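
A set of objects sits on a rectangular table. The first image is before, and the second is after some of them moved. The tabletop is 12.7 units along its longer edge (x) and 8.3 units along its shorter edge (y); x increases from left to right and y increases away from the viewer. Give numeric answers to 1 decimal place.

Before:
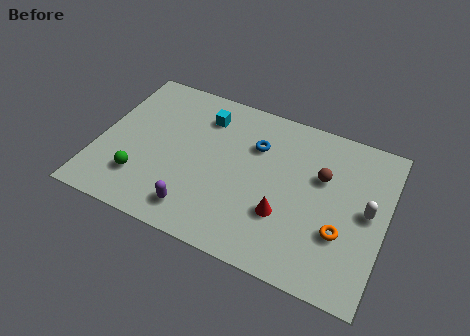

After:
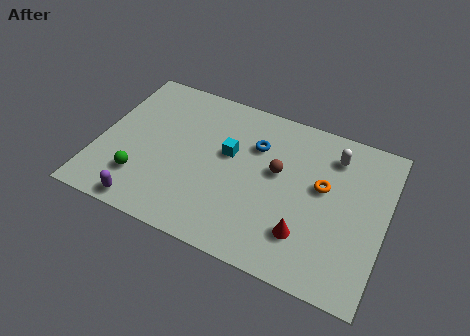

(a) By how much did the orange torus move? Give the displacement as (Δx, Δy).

(-1.0, 2.0)

The orange torus was at about (10.9, 2.8) and moved to about (9.9, 4.8).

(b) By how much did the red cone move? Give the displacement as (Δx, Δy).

(1.0, -0.6)

The red cone was at about (8.4, 2.7) and moved to about (9.4, 2.1).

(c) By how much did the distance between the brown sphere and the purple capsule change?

+0.3

Before: roughly 6.4 units apart; after: 6.7. That's 0.3 units further apart.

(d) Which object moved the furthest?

the white capsule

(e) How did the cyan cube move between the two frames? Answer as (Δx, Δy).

(1.3, -1.6)

From the two frames, the cyan cube sits at roughly (4.4, 6.5) before and (5.7, 4.9) after.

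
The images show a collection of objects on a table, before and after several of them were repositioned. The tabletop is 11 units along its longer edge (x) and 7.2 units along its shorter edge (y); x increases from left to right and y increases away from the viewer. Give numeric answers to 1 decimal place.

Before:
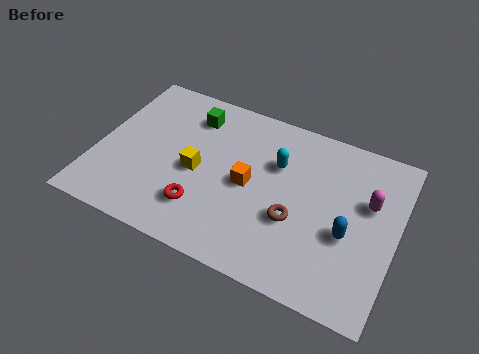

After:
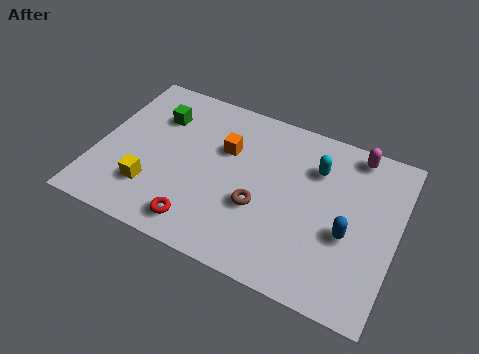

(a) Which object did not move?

the blue capsule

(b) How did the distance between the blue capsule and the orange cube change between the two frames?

+1.3

They were about 3.7 units apart before and 5.0 after — 1.3 units further apart.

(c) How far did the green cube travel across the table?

1.3

The green cube moved from about (3.2, 5.7) to (2.0, 5.2), a distance of √(1.2² + 0.5²) ≈ 1.3.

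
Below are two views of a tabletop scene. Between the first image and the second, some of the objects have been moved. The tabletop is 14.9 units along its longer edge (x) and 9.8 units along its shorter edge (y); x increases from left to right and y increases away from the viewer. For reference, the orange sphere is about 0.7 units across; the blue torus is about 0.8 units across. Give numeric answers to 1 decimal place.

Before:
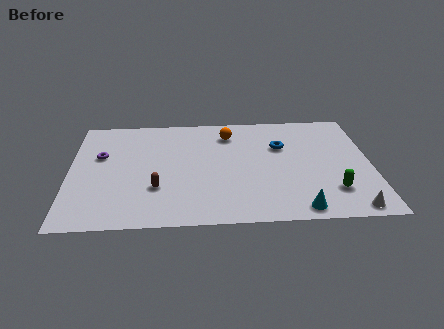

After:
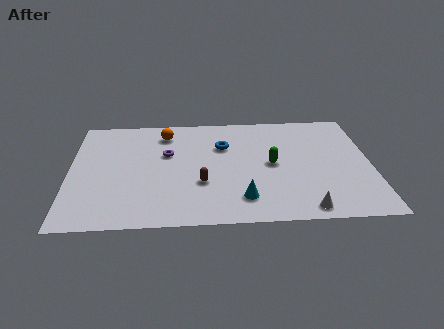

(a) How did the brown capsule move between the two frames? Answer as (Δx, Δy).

(2.2, 0.3)

From the two frames, the brown capsule sits at roughly (4.3, 3.1) before and (6.5, 3.4) after.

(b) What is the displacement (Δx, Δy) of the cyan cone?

(-2.7, 1.0)

From the two frames, the cyan cone sits at roughly (11.2, 1.0) before and (8.5, 2.0) after.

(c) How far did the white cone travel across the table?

2.2

From (13.7, 0.9) to (11.5, 1.0), the white cone covered √(2.2² + 0.1²) ≈ 2.2 units.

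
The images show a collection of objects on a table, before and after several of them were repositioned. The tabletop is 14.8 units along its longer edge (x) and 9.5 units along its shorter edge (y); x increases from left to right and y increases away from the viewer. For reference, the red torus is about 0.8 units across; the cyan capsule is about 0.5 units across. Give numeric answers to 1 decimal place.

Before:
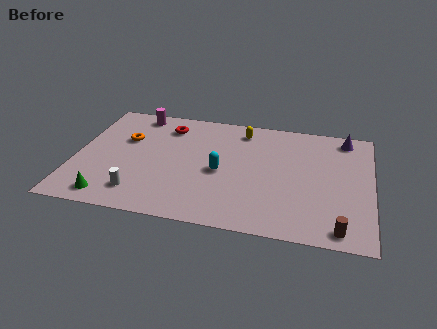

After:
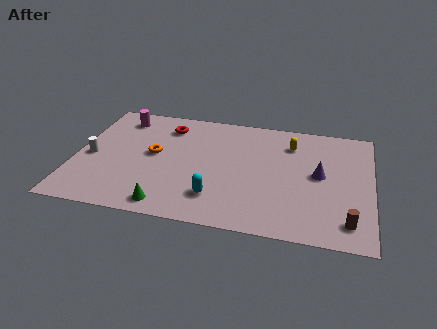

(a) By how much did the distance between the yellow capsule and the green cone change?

-0.7

Before: roughly 9.2 units apart; after: 8.5. That's 0.7 units closer together.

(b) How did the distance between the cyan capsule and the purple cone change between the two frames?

-1.6

They were about 7.3 units apart before and 5.7 after — 1.6 units closer together.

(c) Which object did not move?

the red torus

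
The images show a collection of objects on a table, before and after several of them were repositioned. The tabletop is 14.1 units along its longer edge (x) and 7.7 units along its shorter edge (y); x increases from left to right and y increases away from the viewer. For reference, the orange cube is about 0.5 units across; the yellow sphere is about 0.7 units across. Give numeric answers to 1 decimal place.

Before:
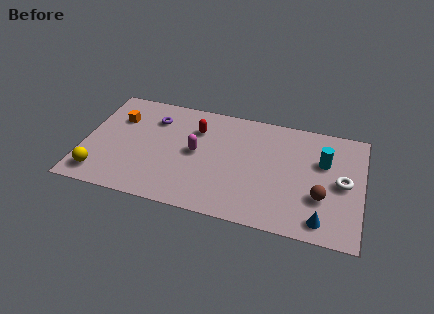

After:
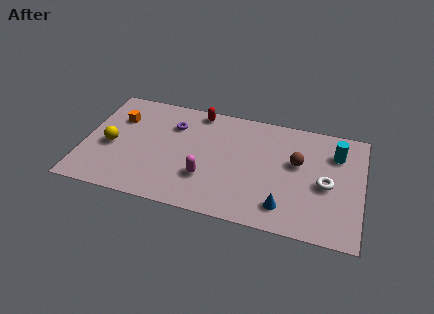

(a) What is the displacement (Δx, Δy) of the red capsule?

(0.0, 1.3)

The red capsule was at about (5.6, 5.6) and moved to about (5.6, 6.9).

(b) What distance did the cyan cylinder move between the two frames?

0.9

The cyan cylinder was near (12.1, 5.0) before and (12.7, 5.7) after, so it travelled √(0.6² + 0.7²) ≈ 0.9 units.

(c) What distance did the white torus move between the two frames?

0.9

From (13.1, 3.8) to (12.3, 3.5), the white torus covered √(0.8² + 0.3²) ≈ 0.9 units.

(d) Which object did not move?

the orange cube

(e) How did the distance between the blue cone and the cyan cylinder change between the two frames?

+0.9

The distance was about 3.9 in the first image and 4.8 in the second, so they moved 0.9 units further apart.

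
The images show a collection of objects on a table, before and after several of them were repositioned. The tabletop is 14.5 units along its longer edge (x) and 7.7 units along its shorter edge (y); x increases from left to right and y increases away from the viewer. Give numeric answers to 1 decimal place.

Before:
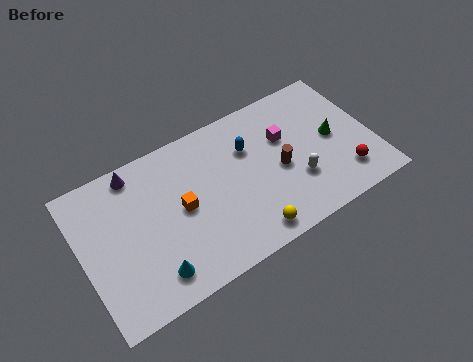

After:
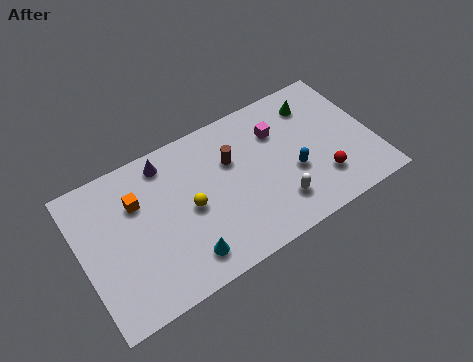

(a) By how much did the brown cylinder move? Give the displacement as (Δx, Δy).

(-2.2, 1.6)

The brown cylinder started near (9.8, 3.5) and ended near (7.6, 5.1).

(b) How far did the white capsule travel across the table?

1.3

From (10.5, 2.5) to (9.4, 1.8), the white capsule covered √(1.1² + 0.7²) ≈ 1.3 units.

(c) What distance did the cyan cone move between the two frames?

1.6

The cyan cone moved from about (3.1, 1.4) to (4.7, 1.4), a distance of √(1.6² + 0.0²) ≈ 1.6.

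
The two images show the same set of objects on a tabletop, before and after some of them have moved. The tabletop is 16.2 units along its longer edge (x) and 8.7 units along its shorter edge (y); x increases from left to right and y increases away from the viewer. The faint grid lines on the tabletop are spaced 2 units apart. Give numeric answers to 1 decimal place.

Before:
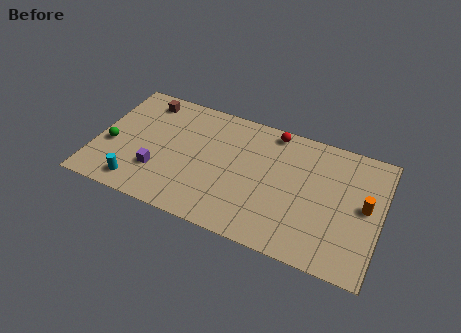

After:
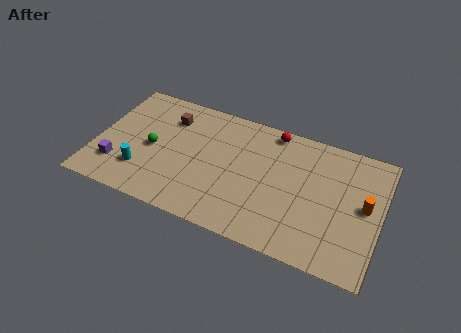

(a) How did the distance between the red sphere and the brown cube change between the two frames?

-1.4

They were about 7.4 units apart before and 6.0 after — 1.4 units closer together.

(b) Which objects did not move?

the red sphere and the orange cylinder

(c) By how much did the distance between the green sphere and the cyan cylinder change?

-1.0

The distance was about 2.8 in the first image and 1.8 in the second, so they moved 1.0 units closer together.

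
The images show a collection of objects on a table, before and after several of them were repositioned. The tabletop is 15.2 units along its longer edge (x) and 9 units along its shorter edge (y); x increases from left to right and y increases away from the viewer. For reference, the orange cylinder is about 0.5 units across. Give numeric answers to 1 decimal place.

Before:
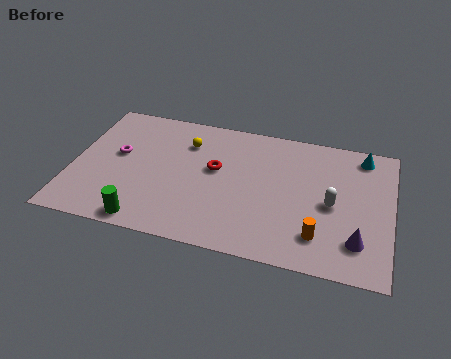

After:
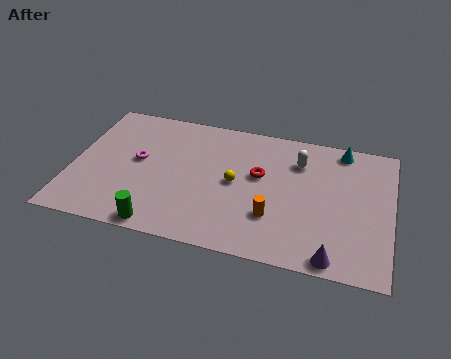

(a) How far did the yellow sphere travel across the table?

3.3

The yellow sphere moved from about (5.3, 6.7) to (7.8, 4.5), a distance of √(2.5² + 2.2²) ≈ 3.3.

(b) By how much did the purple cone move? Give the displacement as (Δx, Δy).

(-1.1, -1.3)

The purple cone started near (13.7, 2.1) and ended near (12.6, 0.8).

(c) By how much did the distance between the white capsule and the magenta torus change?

-2.5

The distance was about 10.3 in the first image and 7.8 in the second, so they moved 2.5 units closer together.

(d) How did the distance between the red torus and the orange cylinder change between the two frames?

-3.3

The distance was about 6.0 in the first image and 2.7 in the second, so they moved 3.3 units closer together.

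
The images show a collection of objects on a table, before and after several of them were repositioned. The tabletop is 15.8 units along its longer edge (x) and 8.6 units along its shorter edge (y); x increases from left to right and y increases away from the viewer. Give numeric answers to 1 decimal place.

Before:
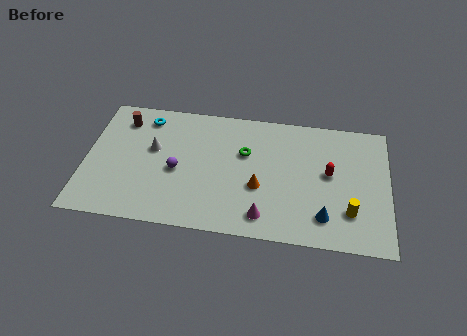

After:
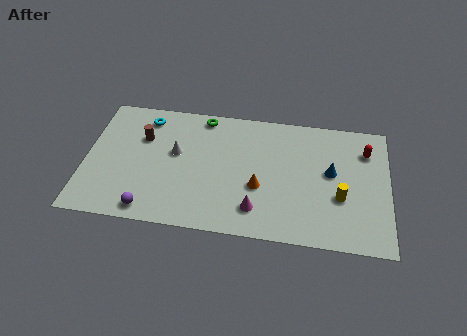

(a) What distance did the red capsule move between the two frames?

2.6

From (12.7, 4.7) to (14.6, 6.5), the red capsule covered √(1.9² + 1.8²) ≈ 2.6 units.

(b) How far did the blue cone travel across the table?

3.0

The blue cone was near (12.5, 1.8) before and (12.8, 4.8) after, so it travelled √(0.3² + 3.0²) ≈ 3.0 units.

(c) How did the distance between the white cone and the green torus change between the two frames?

-1.8

They were about 4.8 units apart before and 3.0 after — 1.8 units closer together.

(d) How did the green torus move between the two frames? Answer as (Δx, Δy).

(-2.3, 2.2)

The green torus started near (8.3, 5.5) and ended near (6.0, 7.7).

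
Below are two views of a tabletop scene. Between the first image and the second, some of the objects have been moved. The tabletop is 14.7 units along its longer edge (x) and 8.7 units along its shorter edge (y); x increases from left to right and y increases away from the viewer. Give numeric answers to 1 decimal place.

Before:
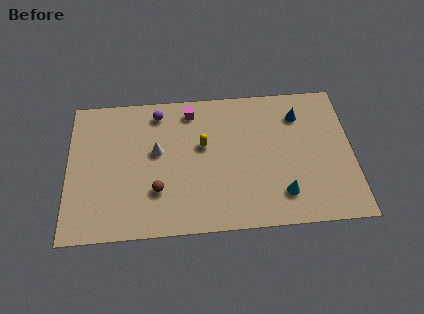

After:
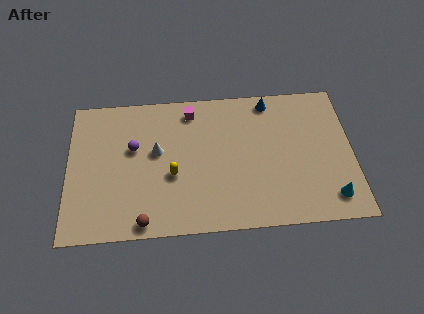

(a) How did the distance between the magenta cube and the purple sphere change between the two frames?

+2.0

The distance was about 1.7 in the first image and 3.7 in the second, so they moved 2.0 units further apart.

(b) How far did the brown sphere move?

1.9

The brown sphere moved from about (4.6, 2.6) to (3.9, 0.8), a distance of √(0.7² + 1.8²) ≈ 1.9.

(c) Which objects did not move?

the magenta cube and the white cone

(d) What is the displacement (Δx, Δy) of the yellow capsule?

(-1.6, -1.7)

From the two frames, the yellow capsule sits at roughly (7.0, 5.2) before and (5.4, 3.5) after.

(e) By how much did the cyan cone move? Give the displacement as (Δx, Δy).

(2.5, -0.4)

The cyan cone was at about (11.0, 1.9) and moved to about (13.5, 1.5).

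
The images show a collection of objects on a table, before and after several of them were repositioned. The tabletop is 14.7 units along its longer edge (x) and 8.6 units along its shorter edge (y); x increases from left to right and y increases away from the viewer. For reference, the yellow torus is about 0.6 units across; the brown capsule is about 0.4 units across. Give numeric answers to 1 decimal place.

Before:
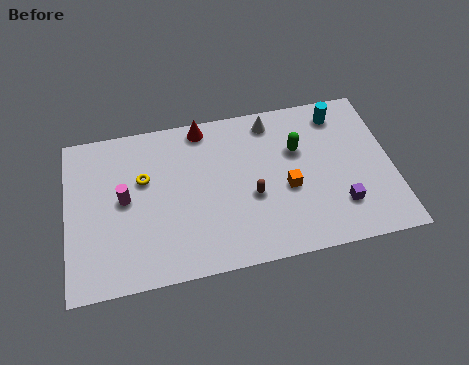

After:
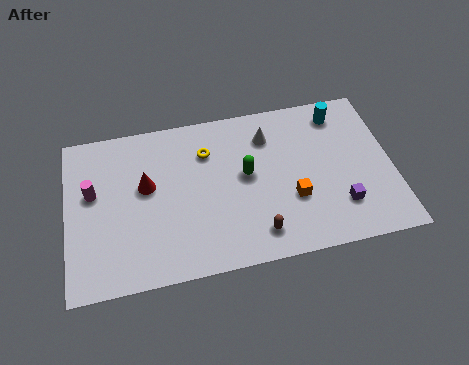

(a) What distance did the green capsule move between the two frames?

2.6

The green capsule moved from about (10.5, 5.6) to (8.1, 4.7), a distance of √(2.4² + 0.9²) ≈ 2.6.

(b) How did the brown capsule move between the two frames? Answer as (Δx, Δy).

(0.1, -2.0)

The brown capsule was at about (8.3, 3.5) and moved to about (8.4, 1.5).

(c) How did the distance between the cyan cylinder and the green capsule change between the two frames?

+2.5

The distance was about 2.6 in the first image and 5.1 in the second, so they moved 2.5 units further apart.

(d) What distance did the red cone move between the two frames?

3.8

The red cone moved from about (6.3, 7.7) to (3.6, 5.0), a distance of √(2.7² + 2.7²) ≈ 3.8.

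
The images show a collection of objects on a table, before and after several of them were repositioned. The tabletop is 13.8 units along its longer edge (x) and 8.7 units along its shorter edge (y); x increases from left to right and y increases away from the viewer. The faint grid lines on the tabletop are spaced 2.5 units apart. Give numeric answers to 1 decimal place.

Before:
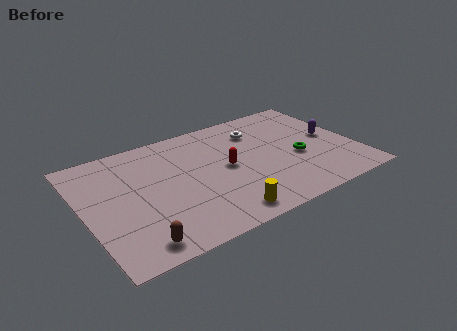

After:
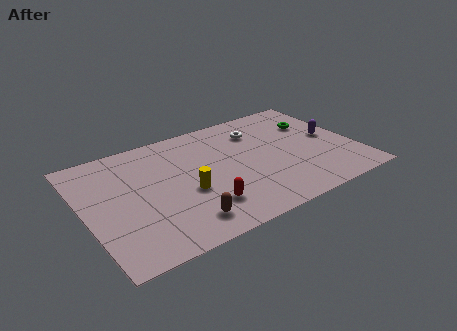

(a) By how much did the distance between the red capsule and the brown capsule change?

-4.8

Before: roughly 6.1 units apart; after: 1.3. That's 4.8 units closer together.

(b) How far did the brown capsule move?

2.4

The brown capsule moved from about (2.1, 1.1) to (4.5, 1.5), a distance of √(2.4² + 0.4²) ≈ 2.4.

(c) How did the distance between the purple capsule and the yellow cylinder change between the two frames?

+0.6

The distance was about 7.2 in the first image and 7.8 in the second, so they moved 0.6 units further apart.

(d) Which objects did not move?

the white torus and the purple capsule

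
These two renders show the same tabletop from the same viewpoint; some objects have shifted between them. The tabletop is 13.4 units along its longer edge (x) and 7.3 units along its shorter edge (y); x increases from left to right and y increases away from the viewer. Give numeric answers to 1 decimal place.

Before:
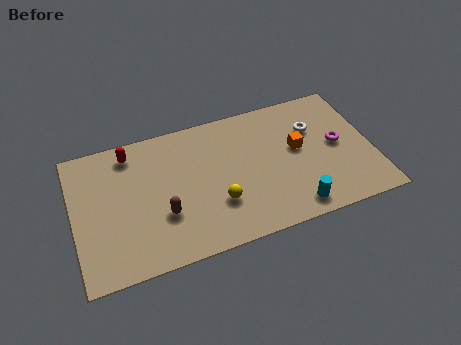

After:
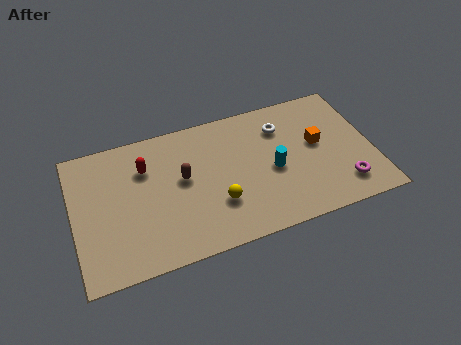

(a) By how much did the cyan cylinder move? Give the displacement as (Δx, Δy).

(-0.7, 2.3)

From the two frames, the cyan cylinder sits at roughly (9.6, 1.0) before and (8.9, 3.3) after.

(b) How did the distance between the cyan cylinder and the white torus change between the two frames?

-1.9

They were about 4.2 units apart before and 2.3 after — 1.9 units closer together.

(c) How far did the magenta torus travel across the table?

2.3

From (11.9, 3.8) to (11.9, 1.5), the magenta torus covered √(0.0² + 2.3²) ≈ 2.3 units.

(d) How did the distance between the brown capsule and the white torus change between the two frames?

-2.6

The distance was about 7.4 in the first image and 4.8 in the second, so they moved 2.6 units closer together.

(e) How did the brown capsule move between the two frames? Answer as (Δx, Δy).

(1.0, 1.6)

From the two frames, the brown capsule sits at roughly (3.9, 2.5) before and (4.9, 4.1) after.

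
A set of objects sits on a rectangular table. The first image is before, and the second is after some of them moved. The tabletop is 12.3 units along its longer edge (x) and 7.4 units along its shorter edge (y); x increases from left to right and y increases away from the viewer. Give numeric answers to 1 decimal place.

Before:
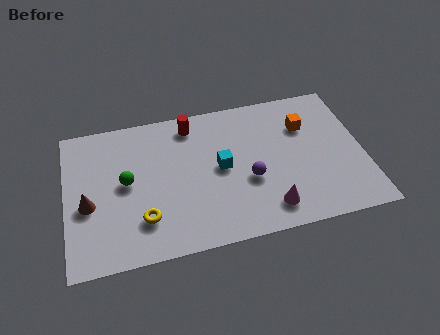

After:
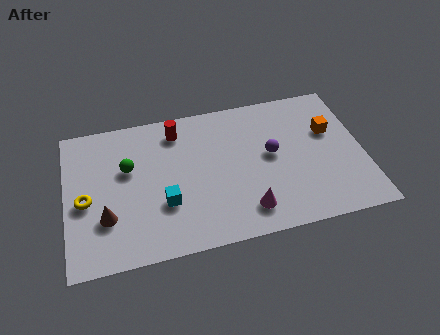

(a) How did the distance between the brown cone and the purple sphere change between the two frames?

+0.5

The distance was about 6.6 in the first image and 7.1 in the second, so they moved 0.5 units further apart.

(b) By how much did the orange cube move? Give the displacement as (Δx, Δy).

(1.0, -0.5)

The orange cube started near (10.0, 5.2) and ended near (11.0, 4.7).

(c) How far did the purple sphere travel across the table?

1.5

From (7.5, 2.9) to (8.5, 4.0), the purple sphere covered √(1.0² + 1.1²) ≈ 1.5 units.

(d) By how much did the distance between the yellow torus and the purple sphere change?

+3.2

The distance was about 4.5 in the first image and 7.7 in the second, so they moved 3.2 units further apart.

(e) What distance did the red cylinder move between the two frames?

0.6

The red cylinder was near (5.3, 6.3) before and (4.7, 6.1) after, so it travelled √(0.6² + 0.2²) ≈ 0.6 units.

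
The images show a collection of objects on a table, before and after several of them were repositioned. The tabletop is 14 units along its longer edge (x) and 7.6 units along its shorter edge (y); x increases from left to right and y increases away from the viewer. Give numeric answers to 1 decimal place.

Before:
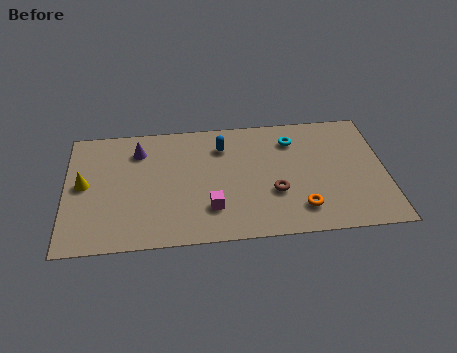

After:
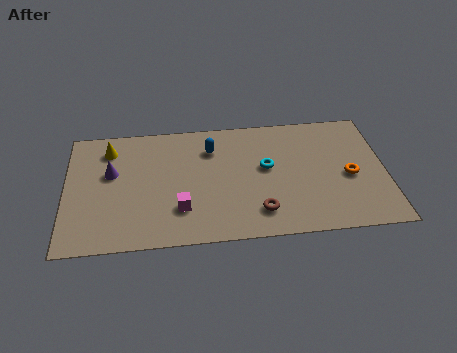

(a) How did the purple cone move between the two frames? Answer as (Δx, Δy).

(-1.2, -1.3)

From the two frames, the purple cone sits at roughly (3.2, 5.9) before and (2.0, 4.6) after.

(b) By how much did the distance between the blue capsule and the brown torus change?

+0.8

They were about 3.8 units apart before and 4.6 after — 0.8 units further apart.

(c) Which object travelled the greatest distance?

the orange torus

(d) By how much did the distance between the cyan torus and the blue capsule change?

-0.3

The distance was about 3.1 in the first image and 2.8 in the second, so they moved 0.3 units closer together.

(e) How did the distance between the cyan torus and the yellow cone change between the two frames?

-2.3

Before: roughly 9.4 units apart; after: 7.1. That's 2.3 units closer together.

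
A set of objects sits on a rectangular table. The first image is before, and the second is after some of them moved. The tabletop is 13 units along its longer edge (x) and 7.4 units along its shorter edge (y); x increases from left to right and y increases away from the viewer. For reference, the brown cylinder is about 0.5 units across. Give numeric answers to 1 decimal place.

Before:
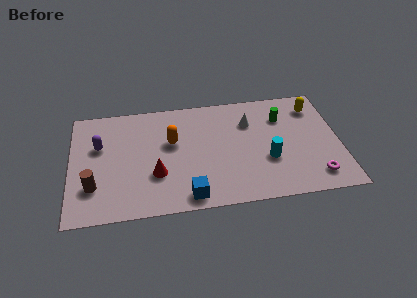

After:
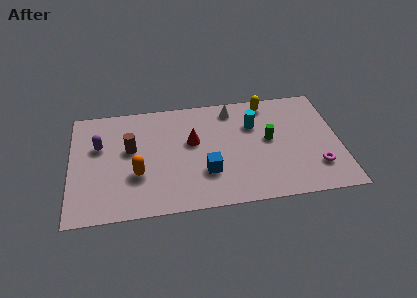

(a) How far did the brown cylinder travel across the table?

2.8

The brown cylinder was near (1.1, 2.1) before and (2.9, 4.3) after, so it travelled √(1.8² + 2.2²) ≈ 2.8 units.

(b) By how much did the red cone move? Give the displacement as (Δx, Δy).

(1.8, 1.9)

The red cone started near (4.1, 2.5) and ended near (5.9, 4.4).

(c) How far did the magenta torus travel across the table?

0.6

From (11.7, 1.3) to (11.8, 1.9), the magenta torus covered √(0.1² + 0.6²) ≈ 0.6 units.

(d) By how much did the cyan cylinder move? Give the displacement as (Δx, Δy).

(-0.6, 2.4)

From the two frames, the cyan cylinder sits at roughly (9.5, 2.7) before and (8.9, 5.1) after.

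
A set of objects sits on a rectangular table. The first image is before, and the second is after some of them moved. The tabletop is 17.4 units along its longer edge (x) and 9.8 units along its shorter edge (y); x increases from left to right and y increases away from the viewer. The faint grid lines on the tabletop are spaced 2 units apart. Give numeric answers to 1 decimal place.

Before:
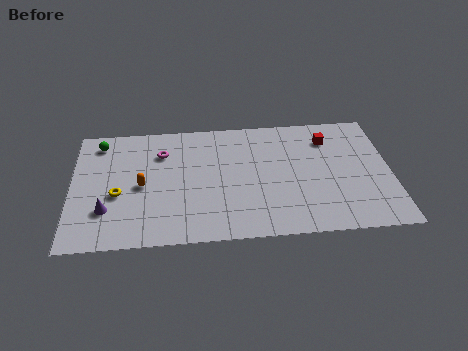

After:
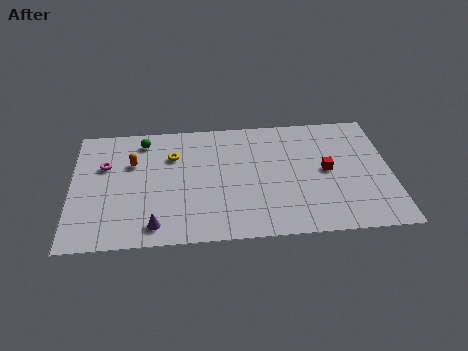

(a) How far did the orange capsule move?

2.0

From (3.8, 4.6) to (3.3, 6.5), the orange capsule covered √(0.5² + 1.9²) ≈ 2.0 units.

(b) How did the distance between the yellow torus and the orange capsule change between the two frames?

+0.8

Before: roughly 1.4 units apart; after: 2.2. That's 0.8 units further apart.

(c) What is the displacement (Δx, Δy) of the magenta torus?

(-3.1, -0.8)

The magenta torus started near (4.9, 7.2) and ended near (1.8, 6.4).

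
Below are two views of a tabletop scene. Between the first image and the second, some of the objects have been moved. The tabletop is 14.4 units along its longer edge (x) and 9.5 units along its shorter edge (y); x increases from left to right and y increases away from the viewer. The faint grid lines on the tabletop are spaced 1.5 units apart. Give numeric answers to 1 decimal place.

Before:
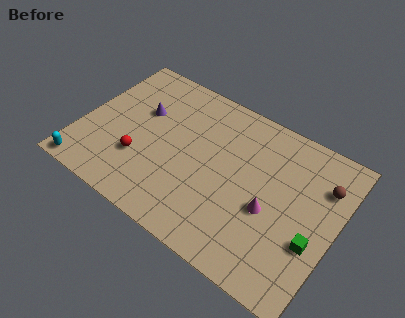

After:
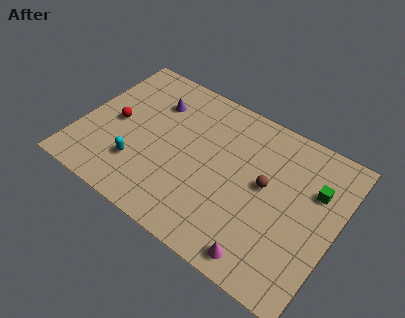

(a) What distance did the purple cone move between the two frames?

1.2

The purple cone was near (3.1, 6.0) before and (3.7, 7.0) after, so it travelled √(0.6² + 1.0²) ≈ 1.2 units.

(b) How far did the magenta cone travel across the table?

2.8

The magenta cone was near (10.9, 3.9) before and (11.0, 1.1) after, so it travelled √(0.1² + 2.8²) ≈ 2.8 units.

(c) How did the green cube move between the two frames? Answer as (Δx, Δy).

(-0.4, 3.0)

From the two frames, the green cube sits at roughly (13.4, 3.4) before and (13.0, 6.4) after.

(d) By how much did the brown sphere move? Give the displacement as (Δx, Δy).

(-3.0, -1.7)

The brown sphere started near (13.4, 6.9) and ended near (10.4, 5.2).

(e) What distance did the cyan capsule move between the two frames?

3.2

The cyan capsule was near (0.9, 0.8) before and (3.6, 2.6) after, so it travelled √(2.7² + 1.8²) ≈ 3.2 units.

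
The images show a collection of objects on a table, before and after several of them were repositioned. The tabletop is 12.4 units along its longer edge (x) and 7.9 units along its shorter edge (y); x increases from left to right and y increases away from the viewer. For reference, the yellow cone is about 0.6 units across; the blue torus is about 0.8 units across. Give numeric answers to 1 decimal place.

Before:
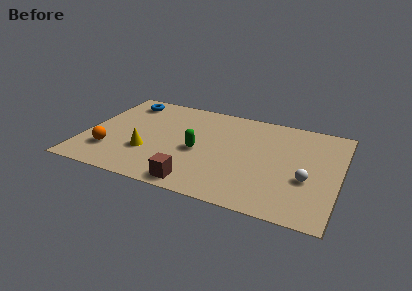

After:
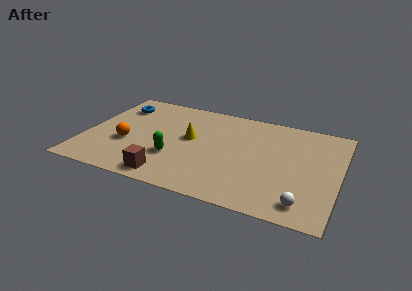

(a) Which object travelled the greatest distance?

the yellow cone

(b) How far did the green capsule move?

1.4

From (5.6, 3.5) to (4.5, 2.6), the green capsule covered √(1.1² + 0.9²) ≈ 1.4 units.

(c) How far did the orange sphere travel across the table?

1.1

The orange sphere moved from about (1.4, 2.1) to (2.1, 3.0), a distance of √(0.7² + 0.9²) ≈ 1.1.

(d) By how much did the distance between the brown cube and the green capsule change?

-1.0

Before: roughly 2.6 units apart; after: 1.6. That's 1.0 units closer together.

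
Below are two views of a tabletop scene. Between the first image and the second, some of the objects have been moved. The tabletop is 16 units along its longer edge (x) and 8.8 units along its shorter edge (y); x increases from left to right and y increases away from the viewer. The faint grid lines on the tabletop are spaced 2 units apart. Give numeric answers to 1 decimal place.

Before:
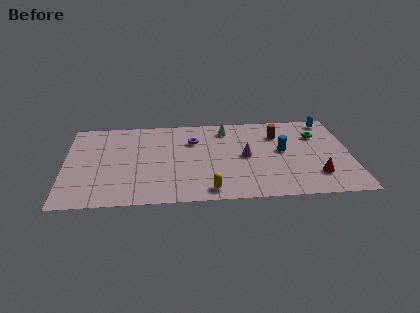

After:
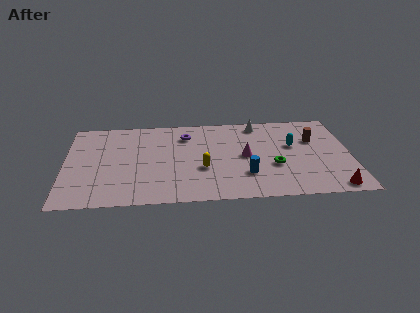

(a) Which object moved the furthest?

the green torus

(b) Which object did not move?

the magenta cone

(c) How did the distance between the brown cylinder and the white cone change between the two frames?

+0.6

They were about 3.0 units apart before and 3.6 after — 0.6 units further apart.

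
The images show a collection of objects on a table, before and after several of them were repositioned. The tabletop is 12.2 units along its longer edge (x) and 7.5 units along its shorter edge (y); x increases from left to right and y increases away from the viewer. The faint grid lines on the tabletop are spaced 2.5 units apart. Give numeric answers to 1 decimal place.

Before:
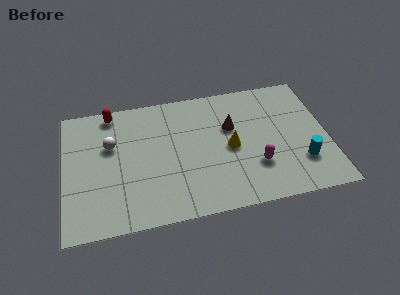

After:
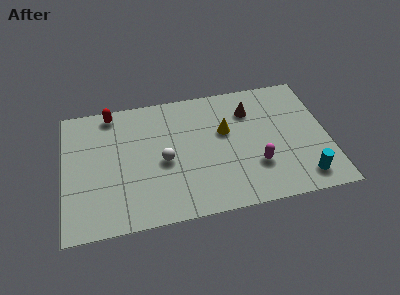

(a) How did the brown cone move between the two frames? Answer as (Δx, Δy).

(0.9, 0.8)

The brown cone started near (7.8, 4.8) and ended near (8.7, 5.6).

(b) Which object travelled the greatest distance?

the white sphere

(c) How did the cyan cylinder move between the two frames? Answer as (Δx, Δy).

(0.0, -0.9)

The cyan cylinder started near (10.9, 2.1) and ended near (10.9, 1.2).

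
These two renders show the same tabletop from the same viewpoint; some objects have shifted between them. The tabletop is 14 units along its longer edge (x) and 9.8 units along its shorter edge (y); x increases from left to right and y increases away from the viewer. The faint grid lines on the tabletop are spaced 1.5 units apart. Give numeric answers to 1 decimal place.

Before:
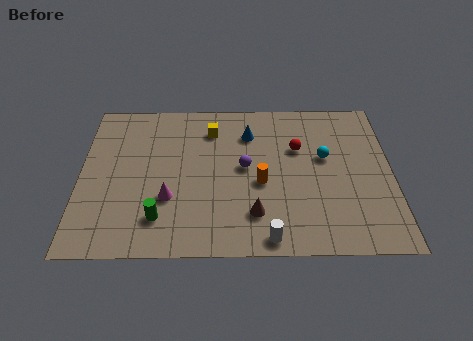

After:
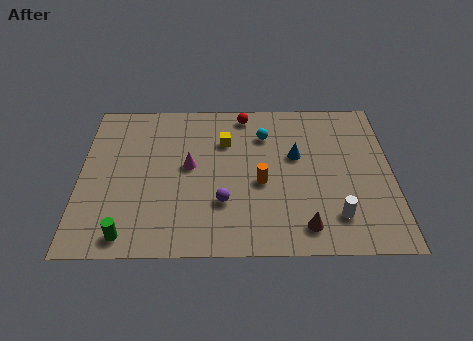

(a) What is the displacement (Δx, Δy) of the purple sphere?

(-1.0, -2.2)

The purple sphere started near (7.4, 5.2) and ended near (6.4, 3.0).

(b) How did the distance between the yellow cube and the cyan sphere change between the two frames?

-3.6

Before: roughly 5.4 units apart; after: 1.8. That's 3.6 units closer together.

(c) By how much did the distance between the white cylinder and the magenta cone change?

+2.2

They were about 5.0 units apart before and 7.2 after — 2.2 units further apart.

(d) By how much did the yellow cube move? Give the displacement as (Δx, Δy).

(0.6, -0.8)

From the two frames, the yellow cube sits at roughly (5.9, 7.7) before and (6.5, 6.9) after.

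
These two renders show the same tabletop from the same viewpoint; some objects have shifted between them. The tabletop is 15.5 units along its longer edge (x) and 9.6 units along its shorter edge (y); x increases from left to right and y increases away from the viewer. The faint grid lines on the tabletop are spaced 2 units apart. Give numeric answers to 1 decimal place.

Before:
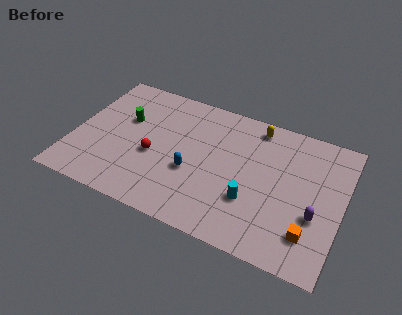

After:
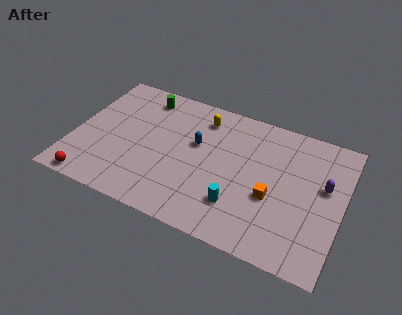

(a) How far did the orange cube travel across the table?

2.8

The orange cube was near (13.9, 2.2) before and (11.6, 3.8) after, so it travelled √(2.3² + 1.6²) ≈ 2.8 units.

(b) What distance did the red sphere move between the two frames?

4.5

From (4.7, 4.0) to (1.5, 0.8), the red sphere covered √(3.2² + 3.2²) ≈ 4.5 units.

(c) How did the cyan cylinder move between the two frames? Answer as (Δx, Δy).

(-0.7, -0.6)

The cyan cylinder started near (10.5, 3.1) and ended near (9.8, 2.5).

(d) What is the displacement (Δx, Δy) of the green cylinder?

(0.8, 2.1)

The green cylinder started near (2.8, 6.0) and ended near (3.6, 8.1).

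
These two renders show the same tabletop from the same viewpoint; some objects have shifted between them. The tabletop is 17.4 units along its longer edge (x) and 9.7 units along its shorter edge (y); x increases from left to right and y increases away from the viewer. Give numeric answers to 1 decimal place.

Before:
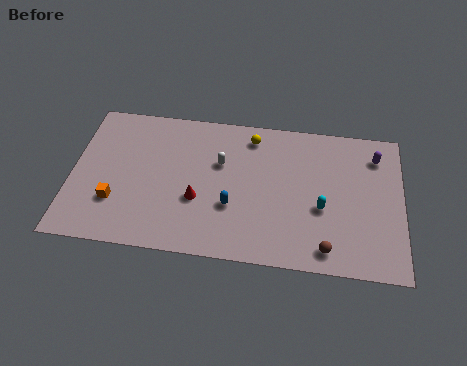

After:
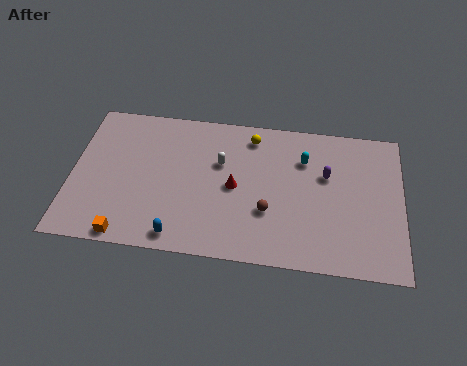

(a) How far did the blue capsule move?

3.5

From (8.5, 3.4) to (5.8, 1.1), the blue capsule covered √(2.7² + 2.3²) ≈ 3.5 units.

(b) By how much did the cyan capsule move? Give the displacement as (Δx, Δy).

(-1.0, 3.1)

From the two frames, the cyan capsule sits at roughly (13.2, 3.9) before and (12.2, 7.0) after.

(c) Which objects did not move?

the yellow sphere and the white capsule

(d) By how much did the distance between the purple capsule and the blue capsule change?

+0.5

The distance was about 8.6 in the first image and 9.1 in the second, so they moved 0.5 units further apart.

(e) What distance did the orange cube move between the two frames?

2.2

The orange cube was near (2.4, 2.9) before and (3.1, 0.8) after, so it travelled √(0.7² + 2.1²) ≈ 2.2 units.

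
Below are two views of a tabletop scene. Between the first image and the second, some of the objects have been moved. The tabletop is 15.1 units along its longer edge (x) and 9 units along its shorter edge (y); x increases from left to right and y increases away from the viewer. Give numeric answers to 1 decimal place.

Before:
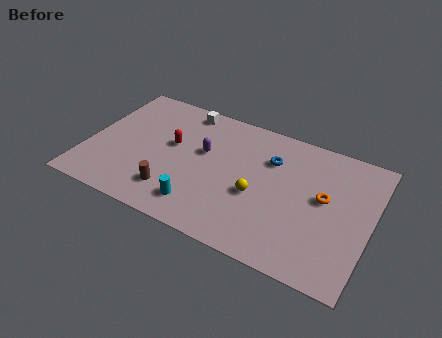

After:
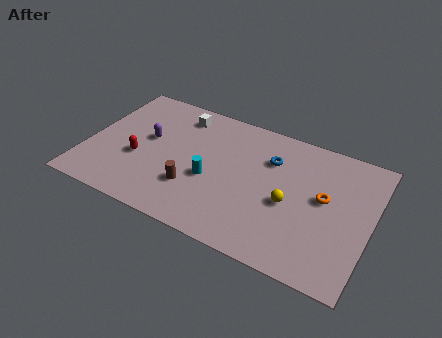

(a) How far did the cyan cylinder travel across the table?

2.0

The cyan cylinder was near (6.4, 1.7) before and (6.7, 3.7) after, so it travelled √(0.3² + 2.0²) ≈ 2.0 units.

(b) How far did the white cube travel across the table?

0.5

The white cube moved from about (4.7, 8.0) to (4.5, 7.5), a distance of √(0.2² + 0.5²) ≈ 0.5.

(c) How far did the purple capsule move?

3.0

The purple capsule was near (6.1, 5.4) before and (3.1, 5.1) after, so it travelled √(3.0² + 0.3²) ≈ 3.0 units.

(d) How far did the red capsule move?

2.3

The red capsule moved from about (4.4, 5.2) to (2.8, 3.5), a distance of √(1.6² + 1.7²) ≈ 2.3.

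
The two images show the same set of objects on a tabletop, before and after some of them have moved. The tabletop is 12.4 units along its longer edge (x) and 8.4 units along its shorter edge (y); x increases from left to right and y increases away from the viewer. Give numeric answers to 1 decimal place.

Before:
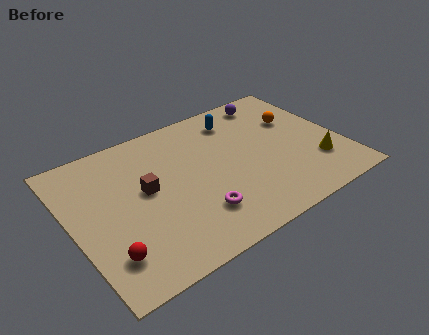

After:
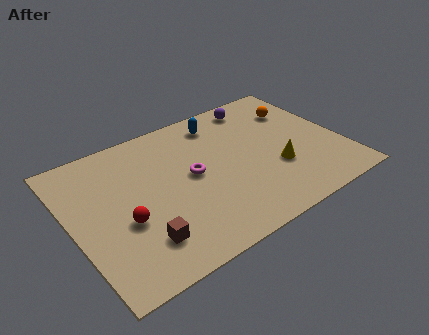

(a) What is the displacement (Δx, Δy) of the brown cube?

(-0.7, -2.7)

The brown cube started near (3.4, 4.6) and ended near (2.7, 1.9).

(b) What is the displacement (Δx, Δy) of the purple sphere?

(-0.7, 0.0)

From the two frames, the purple sphere sits at roughly (9.9, 7.3) before and (9.2, 7.3) after.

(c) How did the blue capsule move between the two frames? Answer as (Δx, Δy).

(-0.8, 0.2)

The blue capsule was at about (8.1, 6.8) and moved to about (7.3, 7.0).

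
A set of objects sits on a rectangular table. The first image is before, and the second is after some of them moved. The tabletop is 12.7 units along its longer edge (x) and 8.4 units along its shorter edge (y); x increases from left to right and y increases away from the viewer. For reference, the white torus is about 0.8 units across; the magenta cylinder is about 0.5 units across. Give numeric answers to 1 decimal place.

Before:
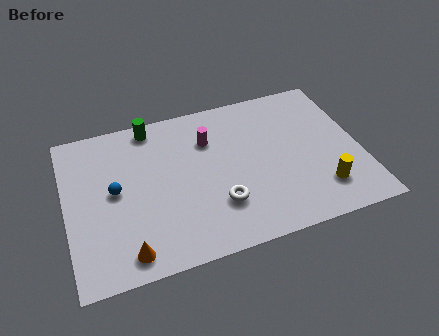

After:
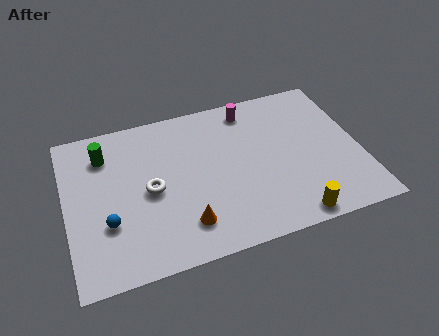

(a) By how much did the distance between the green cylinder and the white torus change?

-2.6

They were about 5.7 units apart before and 3.1 after — 2.6 units closer together.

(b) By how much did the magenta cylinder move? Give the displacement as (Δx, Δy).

(1.9, 1.2)

The magenta cylinder was at about (6.3, 6.0) and moved to about (8.2, 7.2).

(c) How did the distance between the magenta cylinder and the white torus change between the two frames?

+2.0

Before: roughly 3.6 units apart; after: 5.6. That's 2.0 units further apart.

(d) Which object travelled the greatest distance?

the white torus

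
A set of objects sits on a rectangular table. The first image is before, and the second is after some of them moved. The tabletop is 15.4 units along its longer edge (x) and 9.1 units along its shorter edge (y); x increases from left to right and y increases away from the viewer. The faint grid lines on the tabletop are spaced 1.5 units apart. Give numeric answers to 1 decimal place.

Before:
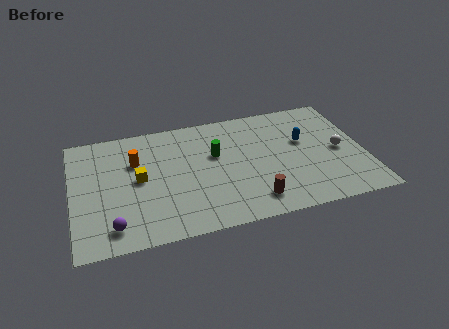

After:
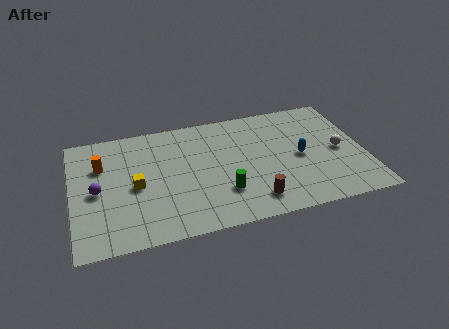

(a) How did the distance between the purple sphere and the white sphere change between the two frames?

+0.4

The distance was about 12.4 in the first image and 12.8 in the second, so they moved 0.4 units further apart.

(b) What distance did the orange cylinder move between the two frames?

1.8

The orange cylinder moved from about (3.4, 6.1) to (1.6, 6.2), a distance of √(1.8² + 0.1²) ≈ 1.8.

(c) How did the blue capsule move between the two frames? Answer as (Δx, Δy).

(-0.3, -1.2)

The blue capsule started near (12.3, 5.5) and ended near (12.0, 4.3).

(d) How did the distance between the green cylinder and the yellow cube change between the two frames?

+0.6

Before: roughly 4.2 units apart; after: 4.8. That's 0.6 units further apart.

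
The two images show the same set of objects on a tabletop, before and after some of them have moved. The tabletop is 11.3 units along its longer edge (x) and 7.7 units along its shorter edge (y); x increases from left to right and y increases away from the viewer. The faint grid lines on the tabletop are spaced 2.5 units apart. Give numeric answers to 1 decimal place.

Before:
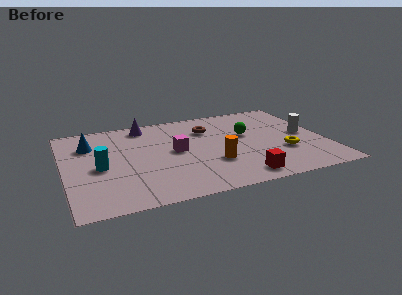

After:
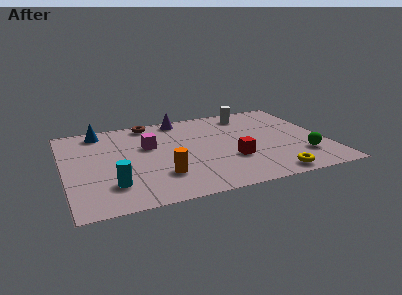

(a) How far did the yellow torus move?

2.0

The yellow torus moved from about (9.4, 2.6) to (8.6, 0.8), a distance of √(0.8² + 1.8²) ≈ 2.0.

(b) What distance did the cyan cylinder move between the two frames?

1.6

The cyan cylinder moved from about (1.5, 3.5) to (1.9, 1.9), a distance of √(0.4² + 1.6²) ≈ 1.6.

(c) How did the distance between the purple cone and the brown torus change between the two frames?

-1.5

The distance was about 2.9 in the first image and 1.4 in the second, so they moved 1.5 units closer together.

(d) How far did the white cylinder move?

3.4

The white cylinder moved from about (10.5, 3.9) to (8.3, 6.5), a distance of √(2.2² + 2.6²) ≈ 3.4.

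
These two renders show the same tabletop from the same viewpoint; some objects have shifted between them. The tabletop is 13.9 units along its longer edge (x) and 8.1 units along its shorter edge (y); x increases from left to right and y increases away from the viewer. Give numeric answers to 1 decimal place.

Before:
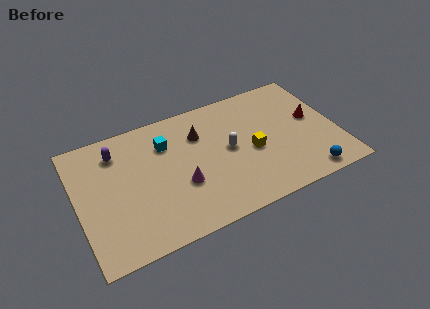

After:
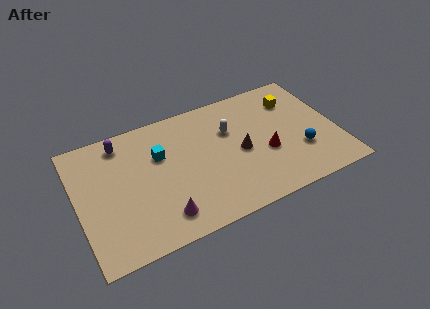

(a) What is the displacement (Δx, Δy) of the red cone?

(-2.7, -1.3)

The red cone started near (12.7, 4.5) and ended near (10.0, 3.2).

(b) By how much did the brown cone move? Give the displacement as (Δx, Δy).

(2.0, -2.0)

The brown cone was at about (6.7, 5.8) and moved to about (8.7, 3.8).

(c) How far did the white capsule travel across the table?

1.2

The white capsule was near (8.1, 4.2) before and (8.3, 5.4) after, so it travelled √(0.2² + 1.2²) ≈ 1.2 units.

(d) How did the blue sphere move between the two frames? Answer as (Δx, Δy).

(-0.1, 1.7)

The blue sphere started near (11.9, 0.9) and ended near (11.8, 2.6).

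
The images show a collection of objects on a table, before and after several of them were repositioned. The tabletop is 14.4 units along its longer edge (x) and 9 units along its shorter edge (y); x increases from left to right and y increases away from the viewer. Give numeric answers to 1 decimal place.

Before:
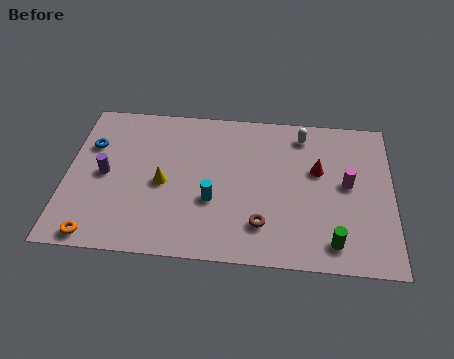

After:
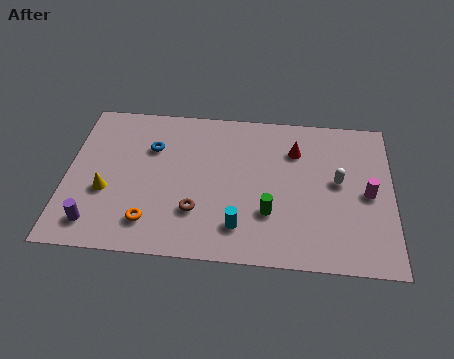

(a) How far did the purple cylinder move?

2.9

The purple cylinder was near (1.7, 4.4) before and (1.4, 1.5) after, so it travelled √(0.3² + 2.9²) ≈ 2.9 units.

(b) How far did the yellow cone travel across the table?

2.6

From (4.3, 4.1) to (1.8, 3.4), the yellow cone covered √(2.5² + 0.7²) ≈ 2.6 units.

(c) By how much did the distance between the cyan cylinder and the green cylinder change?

-4.0

They were about 5.6 units apart before and 1.6 after — 4.0 units closer together.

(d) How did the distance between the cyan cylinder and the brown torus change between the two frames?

-0.5

They were about 2.5 units apart before and 2.0 after — 0.5 units closer together.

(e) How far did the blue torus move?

2.7

From (1.0, 6.1) to (3.7, 6.2), the blue torus covered √(2.7² + 0.1²) ≈ 2.7 units.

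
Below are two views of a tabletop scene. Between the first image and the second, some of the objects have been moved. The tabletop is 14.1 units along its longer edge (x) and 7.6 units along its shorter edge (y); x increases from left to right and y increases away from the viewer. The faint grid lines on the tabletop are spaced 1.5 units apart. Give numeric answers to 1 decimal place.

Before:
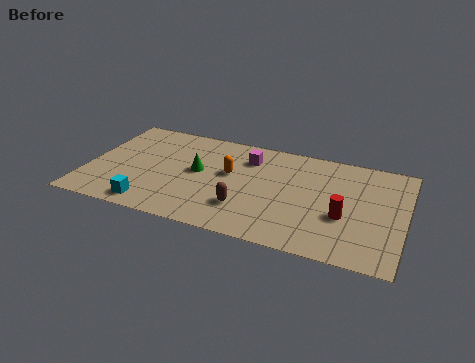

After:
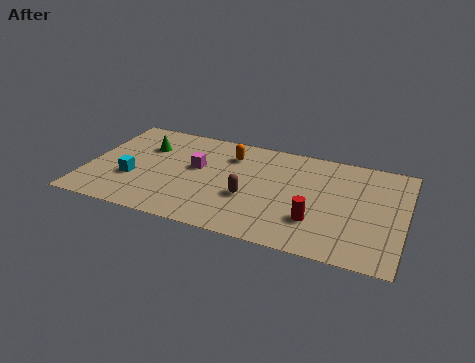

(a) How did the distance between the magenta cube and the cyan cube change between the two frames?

-3.0

The distance was about 6.2 in the first image and 3.2 in the second, so they moved 3.0 units closer together.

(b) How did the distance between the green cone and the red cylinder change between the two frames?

+1.8

They were about 6.7 units apart before and 8.5 after — 1.8 units further apart.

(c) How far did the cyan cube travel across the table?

2.0

The cyan cube moved from about (3.1, 1.0) to (2.1, 2.7), a distance of √(1.0² + 1.7²) ≈ 2.0.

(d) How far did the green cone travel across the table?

2.8

The green cone moved from about (4.9, 4.1) to (2.4, 5.3), a distance of √(2.5² + 1.2²) ≈ 2.8.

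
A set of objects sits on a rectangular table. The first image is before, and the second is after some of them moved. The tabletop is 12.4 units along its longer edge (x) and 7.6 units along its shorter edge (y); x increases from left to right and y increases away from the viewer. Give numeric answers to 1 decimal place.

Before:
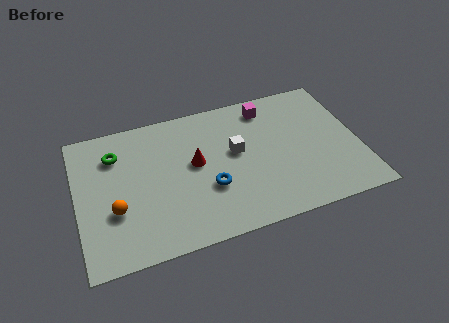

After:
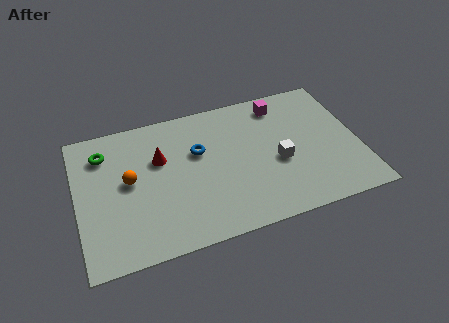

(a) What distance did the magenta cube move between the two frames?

0.6

From (8.6, 6.4) to (9.2, 6.4), the magenta cube covered √(0.6² + 0.0²) ≈ 0.6 units.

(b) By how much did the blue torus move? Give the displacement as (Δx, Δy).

(-0.3, 2.1)

The blue torus was at about (5.7, 2.7) and moved to about (5.4, 4.8).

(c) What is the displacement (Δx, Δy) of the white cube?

(1.8, -1.1)

The white cube started near (7.0, 4.3) and ended near (8.8, 3.2).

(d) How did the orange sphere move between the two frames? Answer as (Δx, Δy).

(0.7, 1.4)

The orange sphere was at about (1.6, 2.7) and moved to about (2.3, 4.1).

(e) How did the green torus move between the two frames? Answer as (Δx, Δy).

(-0.5, 0.2)

The green torus was at about (1.8, 5.7) and moved to about (1.3, 5.9).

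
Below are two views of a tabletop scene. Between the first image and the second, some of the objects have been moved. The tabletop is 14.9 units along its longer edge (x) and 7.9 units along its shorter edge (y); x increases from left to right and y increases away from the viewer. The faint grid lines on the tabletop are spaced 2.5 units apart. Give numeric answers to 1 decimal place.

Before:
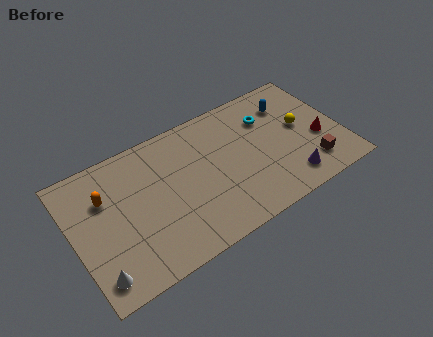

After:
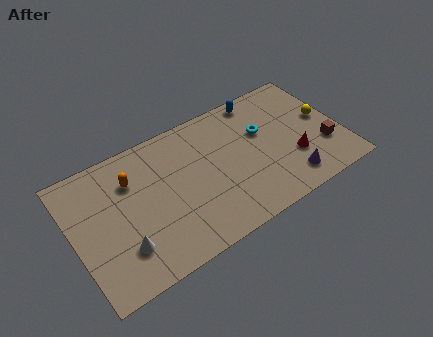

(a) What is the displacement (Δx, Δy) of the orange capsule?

(1.5, 0.3)

The orange capsule was at about (1.9, 5.4) and moved to about (3.4, 5.7).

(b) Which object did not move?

the purple cone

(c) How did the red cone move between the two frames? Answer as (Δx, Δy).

(-1.5, -0.5)

The red cone was at about (13.6, 3.1) and moved to about (12.1, 2.6).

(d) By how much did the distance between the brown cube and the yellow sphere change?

-0.8

Before: roughly 2.6 units apart; after: 1.8. That's 0.8 units closer together.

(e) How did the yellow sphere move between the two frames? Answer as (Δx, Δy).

(1.3, 0.0)

The yellow sphere was at about (12.8, 4.3) and moved to about (14.1, 4.3).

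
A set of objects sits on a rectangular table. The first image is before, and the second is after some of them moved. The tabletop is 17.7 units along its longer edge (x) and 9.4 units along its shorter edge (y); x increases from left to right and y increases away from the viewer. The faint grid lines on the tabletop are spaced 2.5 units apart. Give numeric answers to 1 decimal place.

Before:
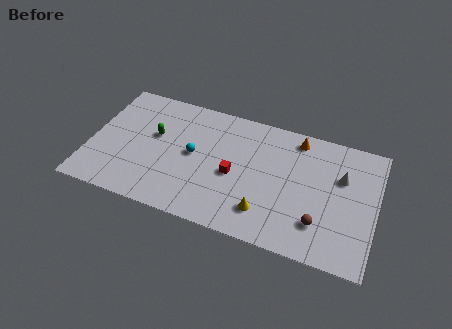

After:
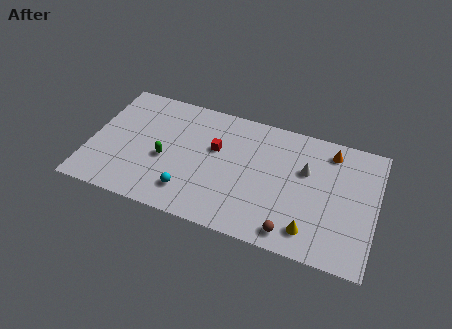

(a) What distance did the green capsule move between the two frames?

1.8

The green capsule moved from about (3.9, 5.6) to (4.7, 4.0), a distance of √(0.8² + 1.6²) ≈ 1.8.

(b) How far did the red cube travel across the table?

2.1

The red cube moved from about (9.0, 4.2) to (7.7, 5.8), a distance of √(1.3² + 1.6²) ≈ 2.1.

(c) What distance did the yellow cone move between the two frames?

2.8

The yellow cone was near (11.1, 2.1) before and (13.9, 1.7) after, so it travelled √(2.8² + 0.4²) ≈ 2.8 units.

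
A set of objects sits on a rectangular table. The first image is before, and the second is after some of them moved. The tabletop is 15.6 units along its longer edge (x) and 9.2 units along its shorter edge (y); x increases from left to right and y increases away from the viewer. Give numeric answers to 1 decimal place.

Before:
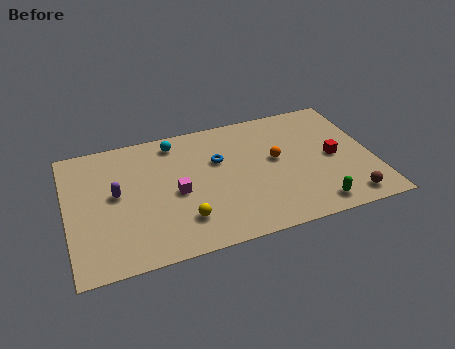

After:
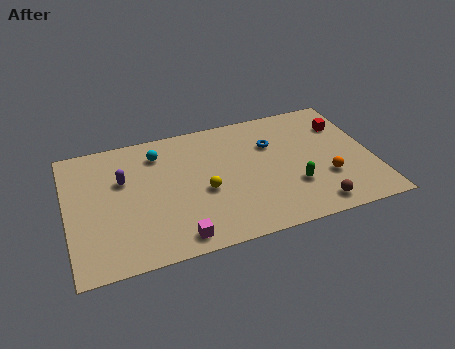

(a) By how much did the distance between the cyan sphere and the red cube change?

+1.0

They were about 8.6 units apart before and 9.6 after — 1.0 units further apart.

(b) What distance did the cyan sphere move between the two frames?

1.1

The cyan sphere was near (5.7, 7.9) before and (4.8, 7.3) after, so it travelled √(0.9² + 0.6²) ≈ 1.1 units.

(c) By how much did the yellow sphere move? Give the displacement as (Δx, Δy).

(1.2, 1.7)

The yellow sphere started near (5.7, 2.2) and ended near (6.9, 3.9).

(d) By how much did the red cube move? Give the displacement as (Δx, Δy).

(0.8, 2.3)

The red cube was at about (13.6, 4.4) and moved to about (14.4, 6.7).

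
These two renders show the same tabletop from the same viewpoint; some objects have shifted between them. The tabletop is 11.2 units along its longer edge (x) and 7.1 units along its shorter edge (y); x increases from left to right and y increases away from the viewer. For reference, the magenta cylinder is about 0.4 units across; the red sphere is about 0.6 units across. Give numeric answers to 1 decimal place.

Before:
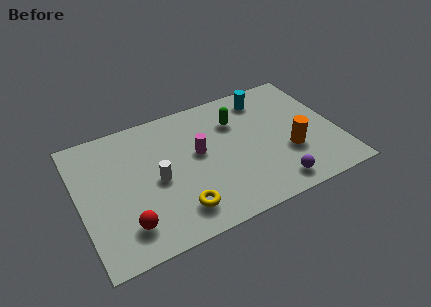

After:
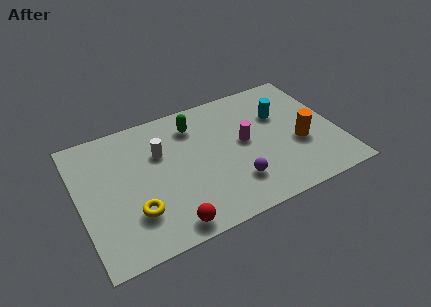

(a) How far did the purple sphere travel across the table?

1.8

The purple sphere was near (8.1, 1.0) before and (6.5, 1.8) after, so it travelled √(1.6² + 0.8²) ≈ 1.8 units.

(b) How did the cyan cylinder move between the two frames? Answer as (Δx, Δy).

(0.5, -1.2)

From the two frames, the cyan cylinder sits at roughly (8.4, 5.9) before and (8.9, 4.7) after.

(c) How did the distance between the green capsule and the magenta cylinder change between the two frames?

+0.6

Before: roughly 2.1 units apart; after: 2.7. That's 0.6 units further apart.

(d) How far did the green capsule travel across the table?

1.9

From (7.0, 5.1) to (5.2, 5.6), the green capsule covered √(1.8² + 0.5²) ≈ 1.9 units.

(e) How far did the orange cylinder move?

0.6

The orange cylinder was near (9.0, 2.5) before and (9.5, 2.8) after, so it travelled √(0.5² + 0.3²) ≈ 0.6 units.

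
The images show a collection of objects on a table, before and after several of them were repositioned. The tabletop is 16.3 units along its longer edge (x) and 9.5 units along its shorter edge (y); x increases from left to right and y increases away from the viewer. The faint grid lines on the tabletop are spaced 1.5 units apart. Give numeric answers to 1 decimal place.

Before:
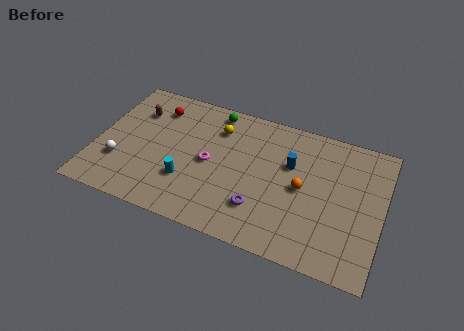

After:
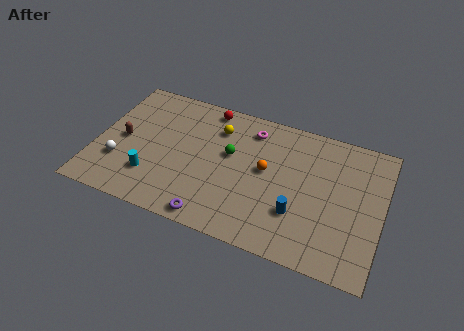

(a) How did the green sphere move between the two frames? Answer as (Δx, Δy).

(1.2, -2.8)

The green sphere was at about (6.4, 8.4) and moved to about (7.6, 5.6).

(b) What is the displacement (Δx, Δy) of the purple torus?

(-2.5, -1.6)

The purple torus was at about (9.6, 2.5) and moved to about (7.1, 0.9).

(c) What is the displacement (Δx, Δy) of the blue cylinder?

(0.7, -3.2)

From the two frames, the blue cylinder sits at roughly (11.0, 6.1) before and (11.7, 2.9) after.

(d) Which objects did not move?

the white sphere and the yellow sphere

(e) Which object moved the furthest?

the magenta torus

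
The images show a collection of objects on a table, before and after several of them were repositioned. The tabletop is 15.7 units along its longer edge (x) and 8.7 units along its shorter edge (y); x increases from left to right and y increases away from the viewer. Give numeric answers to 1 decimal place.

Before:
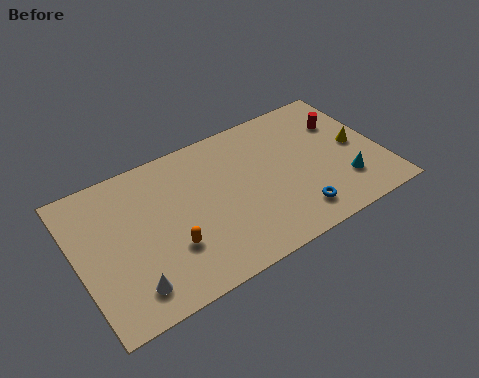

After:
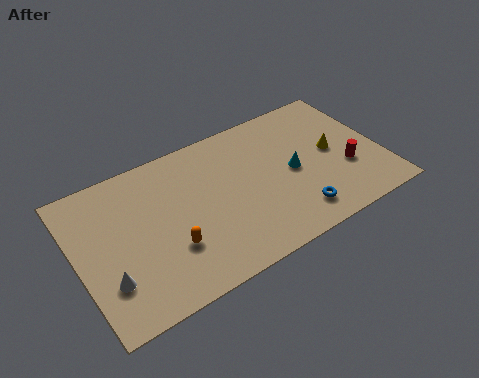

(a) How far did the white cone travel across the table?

1.3

The white cone moved from about (2.3, 1.6) to (1.3, 2.5), a distance of √(1.0² + 0.9²) ≈ 1.3.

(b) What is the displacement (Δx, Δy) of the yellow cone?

(-1.2, 0.2)

From the two frames, the yellow cone sits at roughly (14.5, 4.3) before and (13.3, 4.5) after.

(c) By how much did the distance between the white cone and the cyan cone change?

-1.3

They were about 11.2 units apart before and 9.9 after — 1.3 units closer together.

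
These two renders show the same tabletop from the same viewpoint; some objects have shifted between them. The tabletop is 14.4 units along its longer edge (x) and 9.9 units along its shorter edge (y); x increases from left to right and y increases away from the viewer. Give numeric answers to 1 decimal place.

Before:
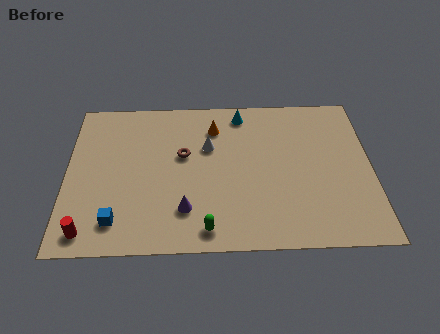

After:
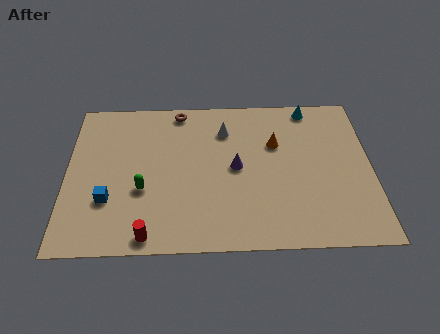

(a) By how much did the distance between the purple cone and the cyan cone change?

-1.5

The distance was about 6.8 in the first image and 5.3 in the second, so they moved 1.5 units closer together.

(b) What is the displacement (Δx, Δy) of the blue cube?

(-0.4, 1.3)

From the two frames, the blue cube sits at roughly (2.4, 1.8) before and (2.0, 3.1) after.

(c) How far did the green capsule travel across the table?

3.9

The green capsule moved from about (6.6, 1.2) to (3.6, 3.7), a distance of √(3.0² + 2.5²) ≈ 3.9.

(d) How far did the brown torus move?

3.0

From (5.5, 5.9) to (5.3, 8.9), the brown torus covered √(0.2² + 3.0²) ≈ 3.0 units.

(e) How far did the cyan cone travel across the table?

3.3

The cyan cone moved from about (8.3, 8.6) to (11.6, 8.9), a distance of √(3.3² + 0.3²) ≈ 3.3.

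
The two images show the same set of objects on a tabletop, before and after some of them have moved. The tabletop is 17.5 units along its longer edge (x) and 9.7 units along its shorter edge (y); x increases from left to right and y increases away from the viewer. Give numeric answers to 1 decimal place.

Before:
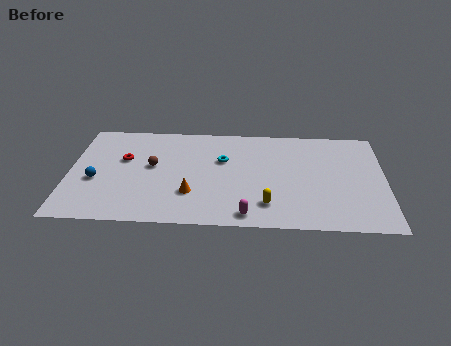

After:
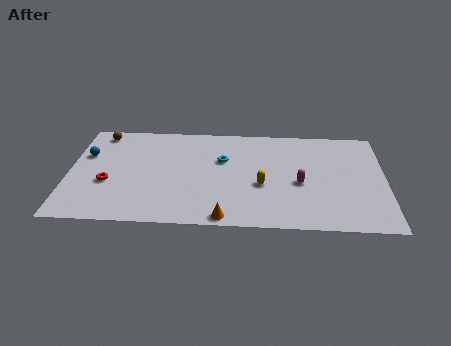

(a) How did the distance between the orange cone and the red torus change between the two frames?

+2.2

Before: roughly 4.9 units apart; after: 7.1. That's 2.2 units further apart.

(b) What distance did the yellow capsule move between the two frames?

1.8

The yellow capsule was near (11.0, 2.1) before and (10.7, 3.9) after, so it travelled √(0.3² + 1.8²) ≈ 1.8 units.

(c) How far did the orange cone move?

2.8

From (6.8, 2.9) to (8.7, 0.8), the orange cone covered √(1.9² + 2.1²) ≈ 2.8 units.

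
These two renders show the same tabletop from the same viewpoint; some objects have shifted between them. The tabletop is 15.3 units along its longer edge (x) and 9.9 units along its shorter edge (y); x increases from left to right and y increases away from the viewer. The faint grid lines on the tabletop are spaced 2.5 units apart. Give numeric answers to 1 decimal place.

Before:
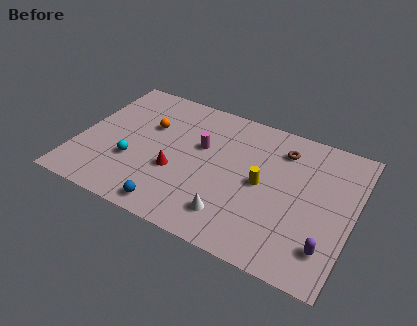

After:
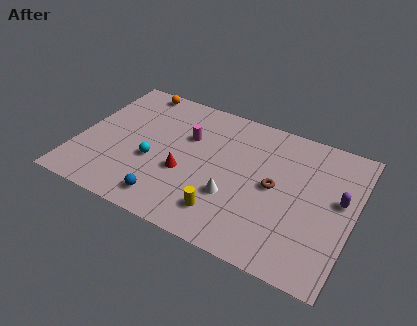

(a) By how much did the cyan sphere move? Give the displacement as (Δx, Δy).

(1.1, 0.5)

The cyan sphere started near (3.2, 3.4) and ended near (4.3, 3.9).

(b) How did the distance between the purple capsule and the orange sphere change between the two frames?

+1.2

They were about 11.3 units apart before and 12.5 after — 1.2 units further apart.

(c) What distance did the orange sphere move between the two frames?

2.9

From (3.7, 6.4) to (2.5, 9.0), the orange sphere covered √(1.2² + 2.6²) ≈ 2.9 units.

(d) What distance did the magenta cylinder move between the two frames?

0.9

The magenta cylinder was near (6.7, 6.1) before and (5.9, 6.5) after, so it travelled √(0.8² + 0.4²) ≈ 0.9 units.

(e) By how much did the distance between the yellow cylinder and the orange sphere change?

+2.5

The distance was about 6.8 in the first image and 9.3 in the second, so they moved 2.5 units further apart.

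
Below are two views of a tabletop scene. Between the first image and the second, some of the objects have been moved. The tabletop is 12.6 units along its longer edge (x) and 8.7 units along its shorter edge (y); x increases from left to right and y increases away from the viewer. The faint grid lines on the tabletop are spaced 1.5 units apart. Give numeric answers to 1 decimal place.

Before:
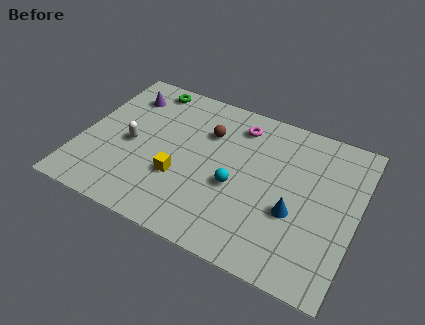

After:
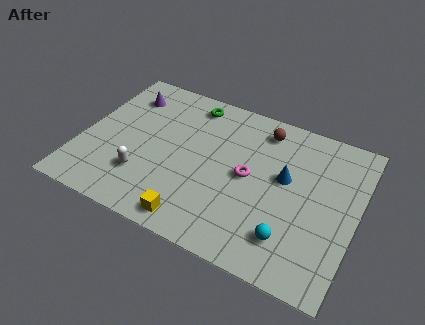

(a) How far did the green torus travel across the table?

2.1

The green torus moved from about (2.5, 7.7) to (4.6, 7.5), a distance of √(2.1² + 0.2²) ≈ 2.1.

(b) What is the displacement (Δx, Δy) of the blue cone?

(-0.6, 1.7)

The blue cone started near (9.9, 3.3) and ended near (9.3, 5.0).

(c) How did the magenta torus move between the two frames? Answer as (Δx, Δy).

(0.8, -2.7)

The magenta torus started near (6.9, 7.1) and ended near (7.7, 4.4).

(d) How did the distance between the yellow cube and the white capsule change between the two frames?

+0.4

The distance was about 2.6 in the first image and 3.0 in the second, so they moved 0.4 units further apart.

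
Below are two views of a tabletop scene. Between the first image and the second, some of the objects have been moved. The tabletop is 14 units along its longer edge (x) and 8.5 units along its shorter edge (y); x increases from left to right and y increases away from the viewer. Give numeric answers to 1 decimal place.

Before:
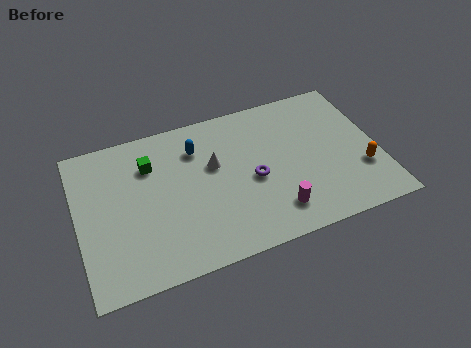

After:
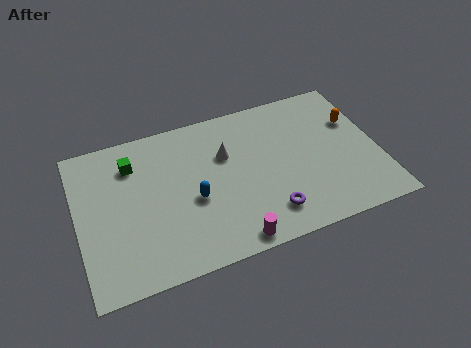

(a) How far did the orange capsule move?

2.9

The orange capsule was near (13.1, 2.7) before and (13.1, 5.6) after, so it travelled √(0.0² + 2.9²) ≈ 2.9 units.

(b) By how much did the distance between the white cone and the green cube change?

+1.3

The distance was about 3.1 in the first image and 4.4 in the second, so they moved 1.3 units further apart.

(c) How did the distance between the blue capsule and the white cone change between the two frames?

+1.2

They were about 1.4 units apart before and 2.6 after — 1.2 units further apart.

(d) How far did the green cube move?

0.9

From (3.5, 6.2) to (2.7, 6.5), the green cube covered √(0.8² + 0.3²) ≈ 0.9 units.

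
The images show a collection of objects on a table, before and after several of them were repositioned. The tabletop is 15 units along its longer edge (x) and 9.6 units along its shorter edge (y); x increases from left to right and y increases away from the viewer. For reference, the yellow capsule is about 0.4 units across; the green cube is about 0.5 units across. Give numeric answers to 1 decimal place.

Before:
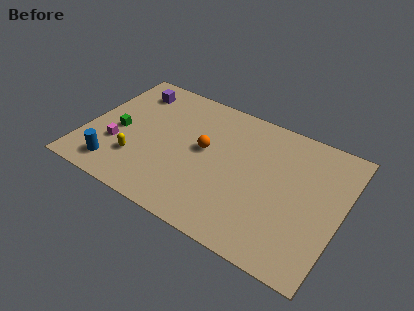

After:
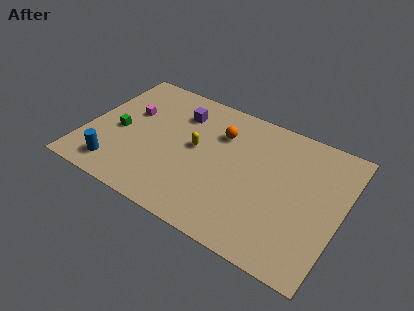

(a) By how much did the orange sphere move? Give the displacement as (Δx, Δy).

(0.7, 1.6)

From the two frames, the orange sphere sits at roughly (6.9, 5.3) before and (7.6, 6.9) after.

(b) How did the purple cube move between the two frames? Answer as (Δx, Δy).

(3.0, -0.5)

The purple cube started near (2.1, 7.8) and ended near (5.1, 7.3).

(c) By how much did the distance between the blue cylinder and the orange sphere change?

+1.6

Before: roughly 6.0 units apart; after: 7.6. That's 1.6 units further apart.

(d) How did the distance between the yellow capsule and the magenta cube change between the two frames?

+2.8

They were about 1.4 units apart before and 4.2 after — 2.8 units further apart.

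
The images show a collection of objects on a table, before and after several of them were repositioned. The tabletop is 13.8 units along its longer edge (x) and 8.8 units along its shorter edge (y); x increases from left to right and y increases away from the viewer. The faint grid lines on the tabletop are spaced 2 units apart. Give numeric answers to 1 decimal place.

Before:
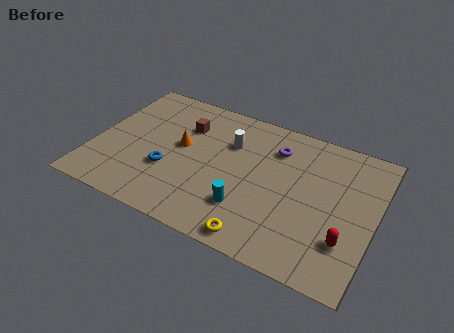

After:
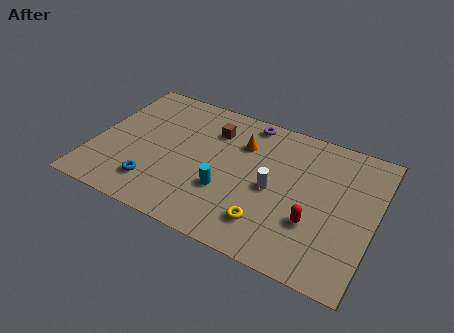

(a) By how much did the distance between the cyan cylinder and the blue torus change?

-0.5

Before: roughly 4.1 units apart; after: 3.6. That's 0.5 units closer together.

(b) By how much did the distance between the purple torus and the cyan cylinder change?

+0.5

Before: roughly 4.4 units apart; after: 4.9. That's 0.5 units further apart.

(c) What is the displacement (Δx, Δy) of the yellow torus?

(0.3, 1.0)

The yellow torus started near (8.6, 0.9) and ended near (8.9, 1.9).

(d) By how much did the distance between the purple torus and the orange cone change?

-3.2

Before: roughly 4.8 units apart; after: 1.6. That's 3.2 units closer together.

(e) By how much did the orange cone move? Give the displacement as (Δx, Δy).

(2.9, 1.4)

From the two frames, the orange cone sits at roughly (4.2, 4.9) before and (7.1, 6.3) after.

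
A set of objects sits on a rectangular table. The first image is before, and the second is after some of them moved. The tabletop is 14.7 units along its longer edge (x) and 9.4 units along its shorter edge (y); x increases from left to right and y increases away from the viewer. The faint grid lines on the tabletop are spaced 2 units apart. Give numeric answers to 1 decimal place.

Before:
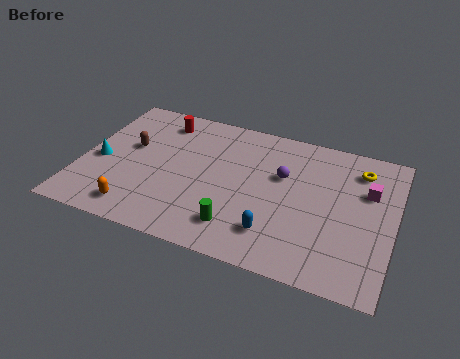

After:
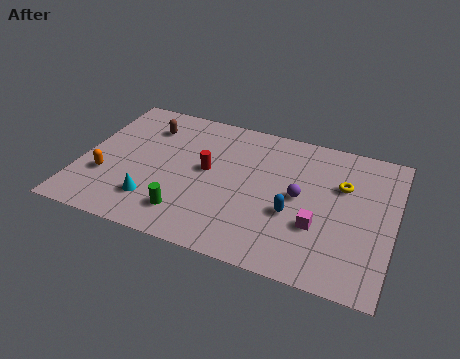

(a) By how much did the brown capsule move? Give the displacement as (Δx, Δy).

(0.6, 1.7)

The brown capsule was at about (2.2, 5.5) and moved to about (2.8, 7.2).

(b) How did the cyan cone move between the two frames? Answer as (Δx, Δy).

(2.8, -1.9)

From the two frames, the cyan cone sits at roughly (0.9, 4.1) before and (3.7, 2.2) after.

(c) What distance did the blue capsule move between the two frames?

1.7

The blue capsule moved from about (9.4, 2.1) to (10.1, 3.6), a distance of √(0.7² + 1.5²) ≈ 1.7.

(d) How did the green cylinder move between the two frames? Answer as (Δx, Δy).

(-2.4, 0.0)

The green cylinder was at about (7.7, 1.9) and moved to about (5.3, 1.9).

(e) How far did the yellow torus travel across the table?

1.5

From (12.9, 7.5) to (12.2, 6.2), the yellow torus covered √(0.7² + 1.3²) ≈ 1.5 units.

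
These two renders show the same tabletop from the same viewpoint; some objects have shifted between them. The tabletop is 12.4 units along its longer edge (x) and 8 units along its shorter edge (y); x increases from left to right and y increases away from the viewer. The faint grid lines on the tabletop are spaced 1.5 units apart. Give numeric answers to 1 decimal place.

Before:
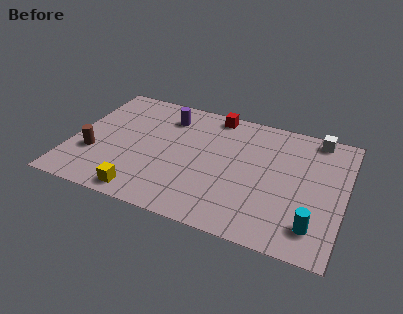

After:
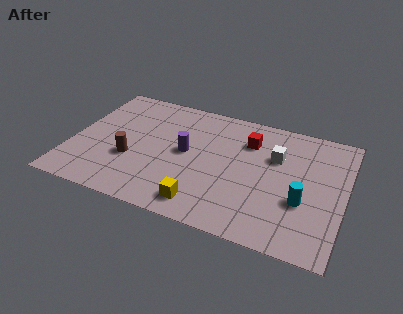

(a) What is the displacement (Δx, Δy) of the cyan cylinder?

(-0.6, 1.3)

From the two frames, the cyan cylinder sits at roughly (11.2, 1.6) before and (10.6, 2.9) after.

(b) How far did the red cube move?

2.1

From (6.2, 7.2) to (7.9, 5.9), the red cube covered √(1.7² + 1.3²) ≈ 2.1 units.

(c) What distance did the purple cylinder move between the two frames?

2.4

The purple cylinder was near (4.1, 6.3) before and (5.2, 4.2) after, so it travelled √(1.1² + 2.1²) ≈ 2.4 units.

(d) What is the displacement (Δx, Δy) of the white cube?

(-1.7, -1.9)

The white cube started near (10.9, 7.2) and ended near (9.2, 5.3).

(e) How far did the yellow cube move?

2.7

From (3.6, 0.9) to (6.3, 1.2), the yellow cube covered √(2.7² + 0.3²) ≈ 2.7 units.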